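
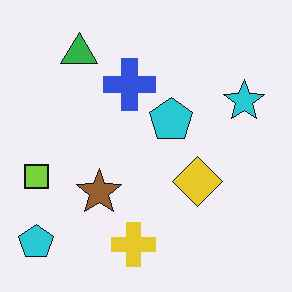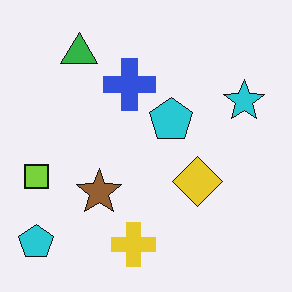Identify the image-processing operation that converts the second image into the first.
JPEG-compressed with visible artifacts.

Blocky 8×8 compression artifacts appear around shape edges and the flat background shows ringing — characteristic JPEG degradation.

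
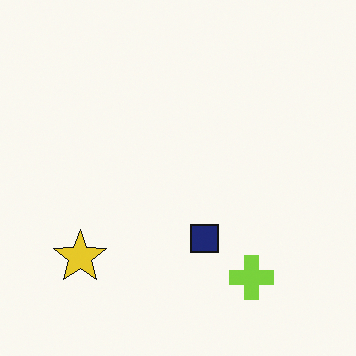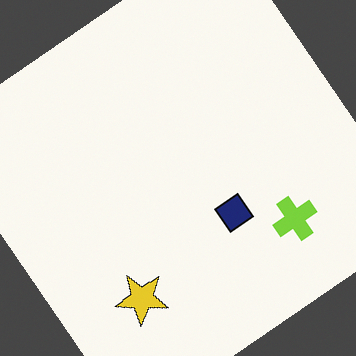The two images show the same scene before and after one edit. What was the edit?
Rotated counter-clockwise by a large amount — several tens of degrees.

Every shape is tilted by the same angle and the image corners show triangular fill wedges — a whole-image rotation by a non-right angle.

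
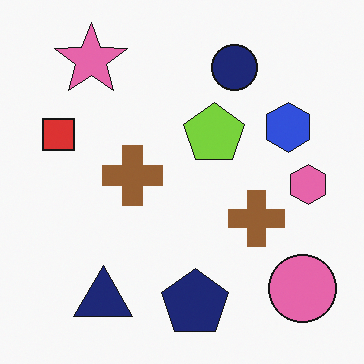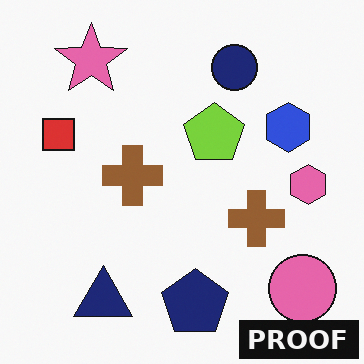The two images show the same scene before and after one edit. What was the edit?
The transformation is: watermarked with the text "PROOF" in the lower-right corner.

A dark label reading "PROOF" appears in the lower-right corner.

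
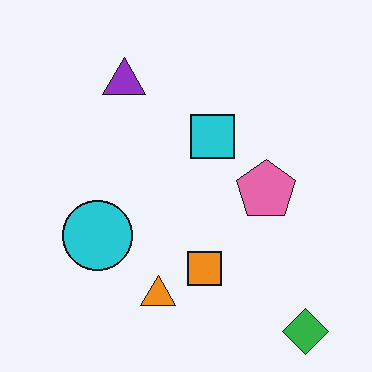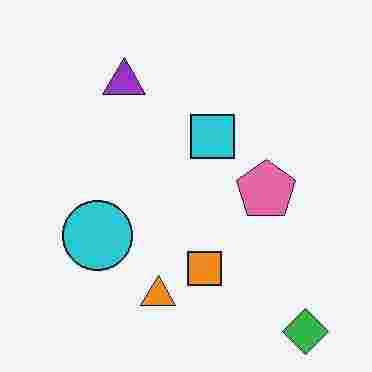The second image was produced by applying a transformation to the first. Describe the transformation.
The image was degraded with heavy JPEG compression.

Blocky 8×8 compression artifacts appear around shape edges and the flat background shows ringing — characteristic JPEG degradation.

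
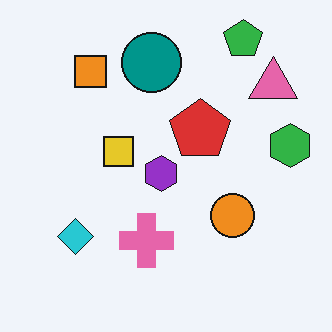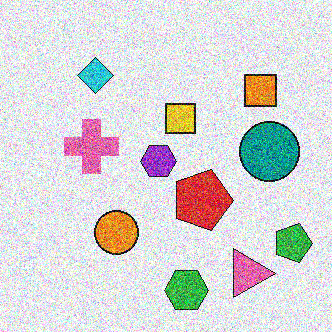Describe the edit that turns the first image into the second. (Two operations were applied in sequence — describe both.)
This is the original image rotated 90° clockwise, then degraded with heavy additive noise.

The green pentagon sits in the top-right of the first image and the bottom-right of the second — consistent with a whole-image 90° clockwise rotation. Random speckle covers the whole image, including the flat background.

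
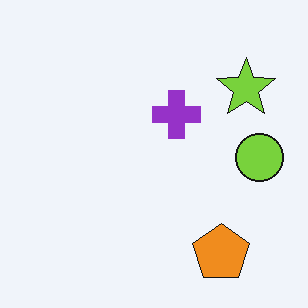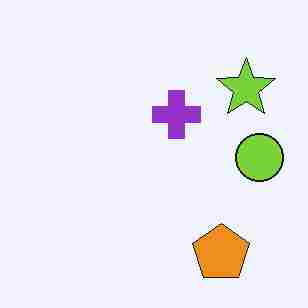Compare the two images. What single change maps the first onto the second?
It was degraded with heavy JPEG compression.

Blocky 8×8 compression artifacts appear around shape edges and the flat background shows ringing — characteristic JPEG degradation.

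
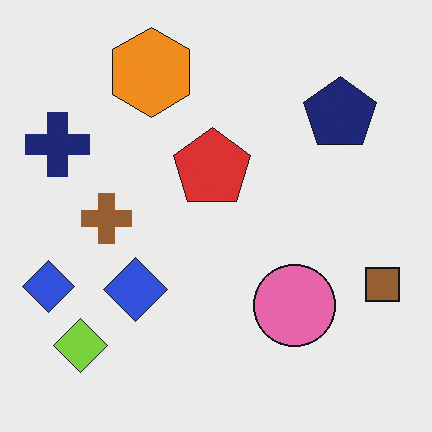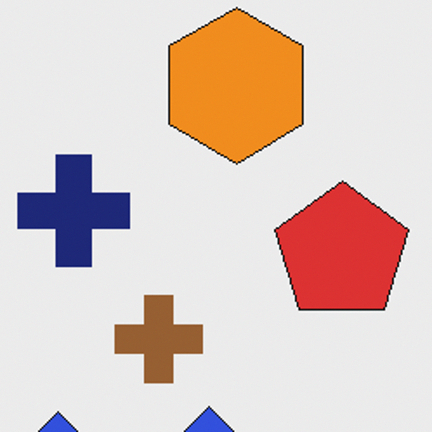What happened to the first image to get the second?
The second image is the first cropped to a noticeably smaller region and rescaled.

The visible shapes are larger and the field of view is narrower; shapes near the original edges may be partly or wholly outside the frame — a crop-and-rescale.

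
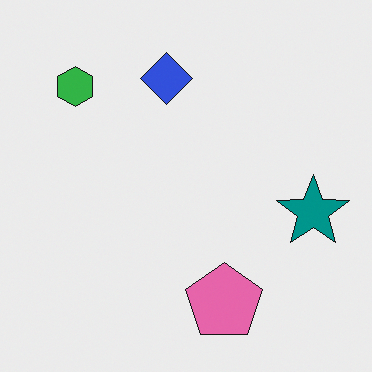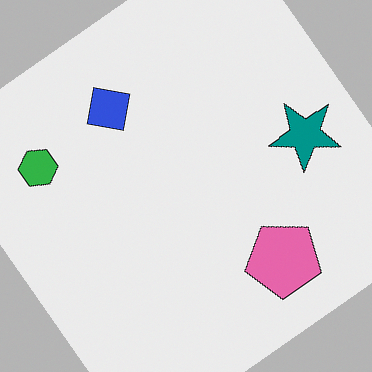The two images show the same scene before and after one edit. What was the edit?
The second image is the first rotated counter-clockwise by a large amount — several tens of degrees.

Every shape is tilted by the same angle and the image corners show triangular fill wedges — a whole-image rotation by a non-right angle.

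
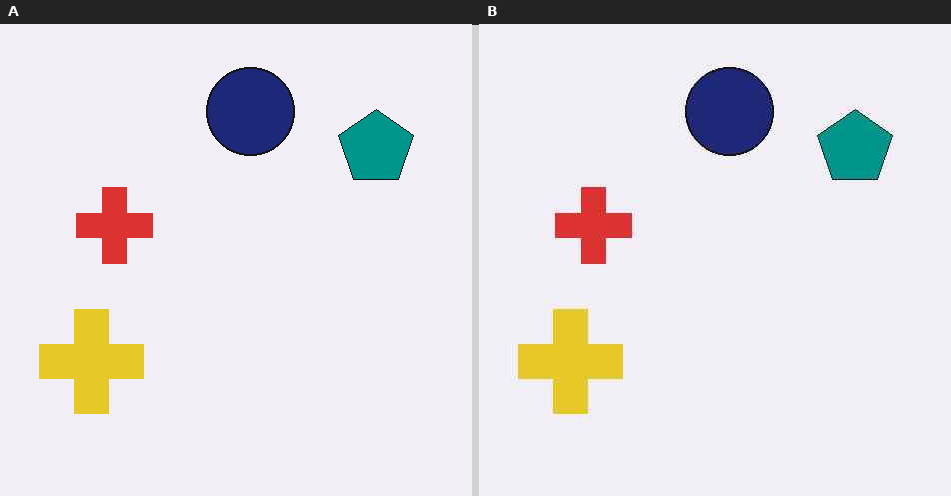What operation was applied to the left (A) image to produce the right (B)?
This is the original image given moderate JPEG compression.

Blocky 8×8 compression artifacts appear around shape edges and the flat background shows ringing — characteristic JPEG degradation.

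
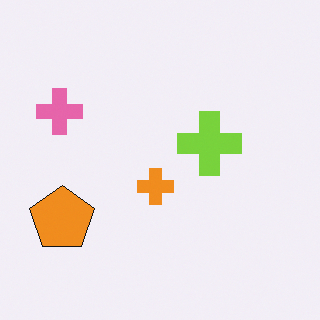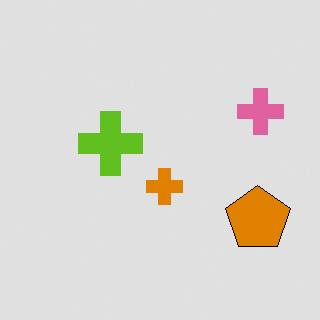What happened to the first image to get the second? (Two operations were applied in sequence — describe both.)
This is the original image moderately posterized, then flipped horizontally (left ↔ right).

Each flat color has snapped to a coarser quantized level — most visibly, the near-white background has dropped to a flat grey. The pink cross is in the left of the first image and the right of the second — shapes on opposite sides of the vertical midline have swapped in a mirror flip.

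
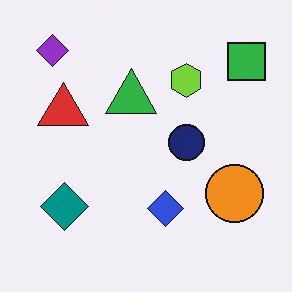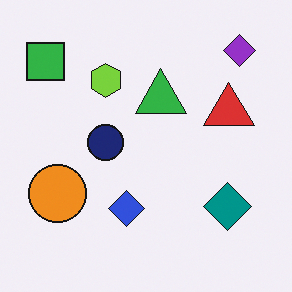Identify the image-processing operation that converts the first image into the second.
The second image is the first flipped horizontally (left ↔ right).

The green square is in the top-right of the first image and the top-left of the second — shapes on opposite sides of the vertical midline have swapped in a mirror flip.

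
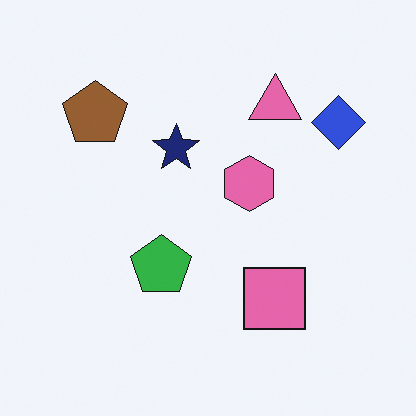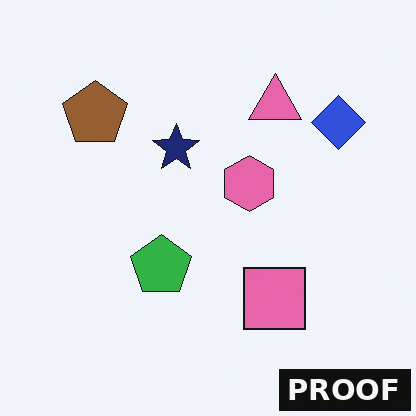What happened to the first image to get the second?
This is the original image watermarked with the text "PROOF" in the lower-right corner.

A dark label reading "PROOF" appears in the lower-right corner.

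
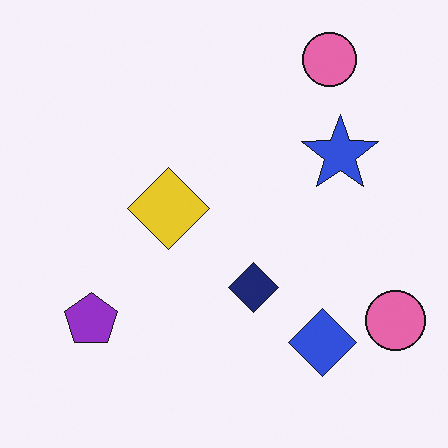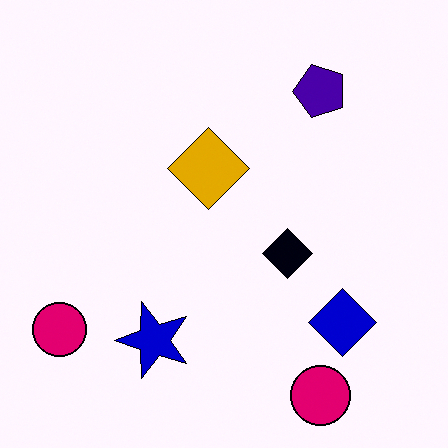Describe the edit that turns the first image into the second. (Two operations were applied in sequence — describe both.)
The second image is the first given much higher contrast, then transposed (reflected across the top-left ↔ bottom-right diagonal).

Tones are pushed away from mid-grey across the whole image — a global contrast change. Shapes have swapped their row and column positions — what was in the top-right is now in the bottom-left — a diagonal reflection.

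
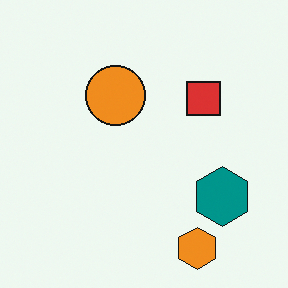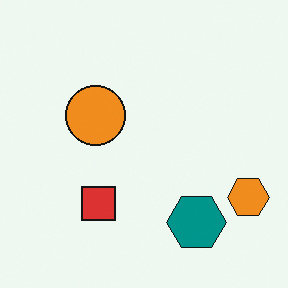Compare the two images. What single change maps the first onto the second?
The transformation is: transposed (reflected across the top-left ↔ bottom-right diagonal).

Shapes have swapped their row and column positions — what was in the top-right is now in the bottom-left — a diagonal reflection.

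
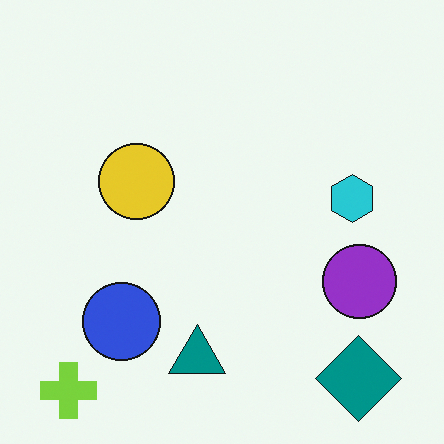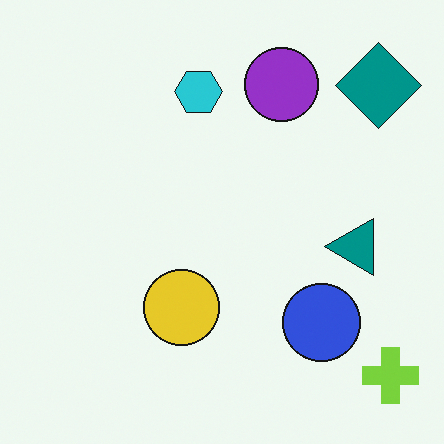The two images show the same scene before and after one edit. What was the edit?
Rotated 90° counter-clockwise.

The lime cross sits in the bottom-left of the first image and the bottom-right of the second — consistent with a whole-image 90° counter-clockwise rotation.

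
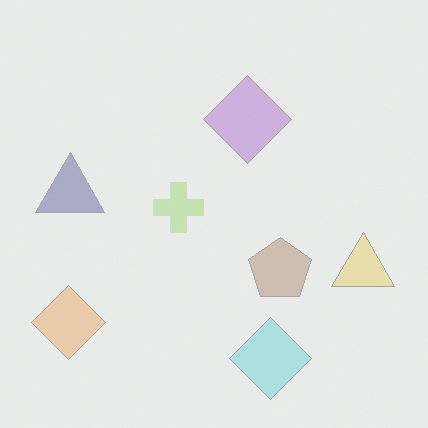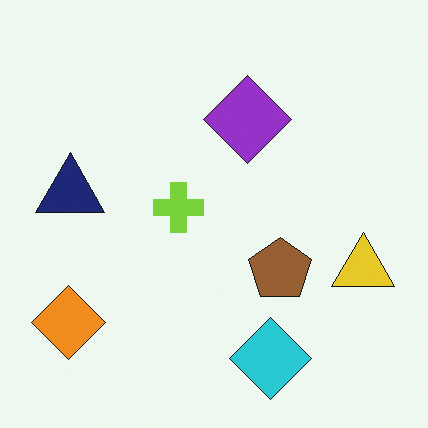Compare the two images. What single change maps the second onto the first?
Washed out (contrast reduced).

Tones are pushed toward mid-grey across the whole image — a global contrast change.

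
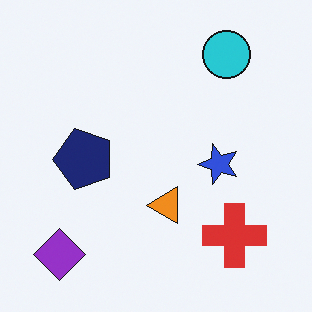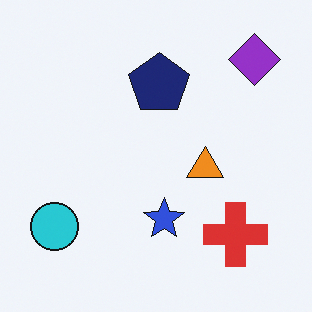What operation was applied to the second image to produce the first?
It was transposed (reflected across the top-left ↔ bottom-right diagonal).

Shapes have swapped their row and column positions — what was in the top-right is now in the bottom-left — a diagonal reflection.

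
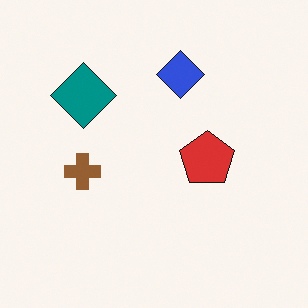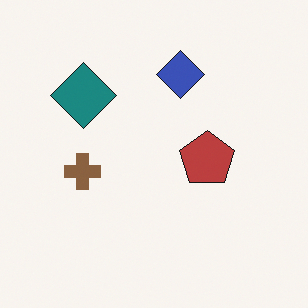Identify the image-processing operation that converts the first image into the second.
It was slightly desaturated.

All colors are more muted and greyish — a global saturation change.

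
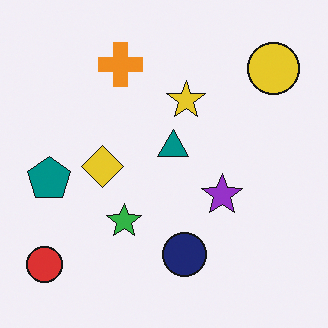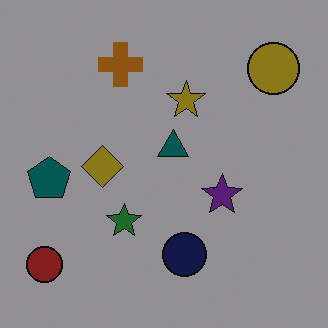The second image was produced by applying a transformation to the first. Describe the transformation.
The image was noticeably darkened.

Every pixel — background and shapes alike — is uniformly darkened.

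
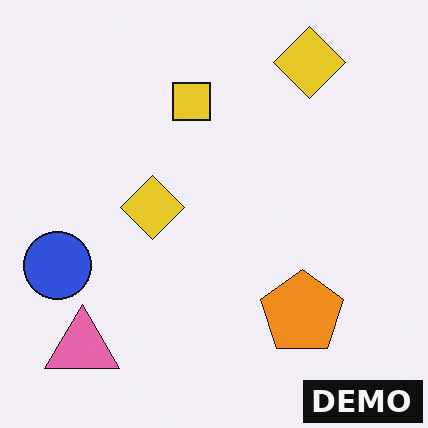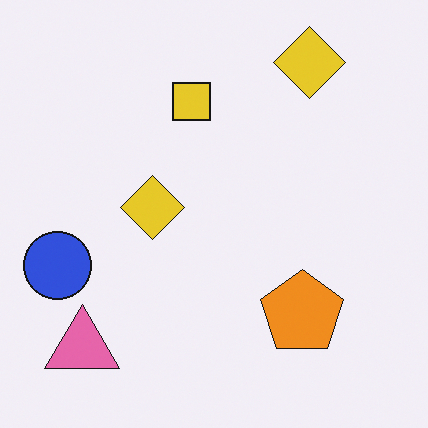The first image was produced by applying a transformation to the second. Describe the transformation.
The image was watermarked with the text "DEMO" in the lower-right corner.

A dark label reading "DEMO" appears in the lower-right corner.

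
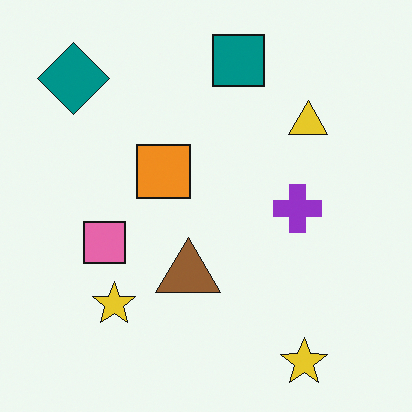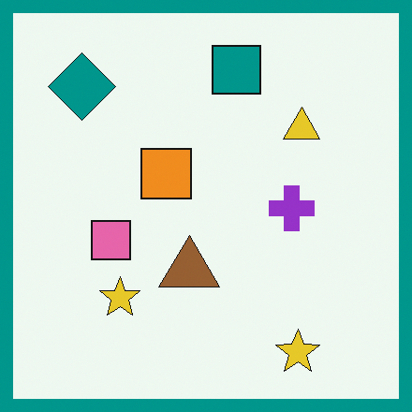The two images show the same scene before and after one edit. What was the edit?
The second image is the first framed with a teal border.

A solid teal frame runs around the edge of the second image, with the content slightly shrunk inside it.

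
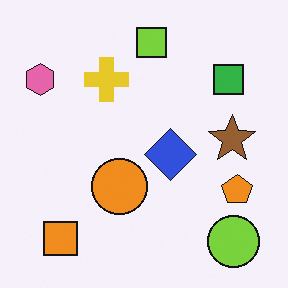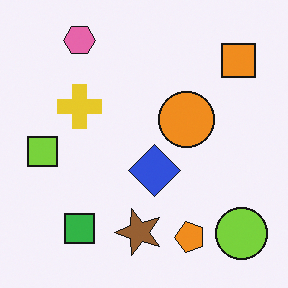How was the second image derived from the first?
It was transposed (reflected across the top-left ↔ bottom-right diagonal).

Shapes have swapped their row and column positions — what was in the top-right is now in the bottom-left — a diagonal reflection.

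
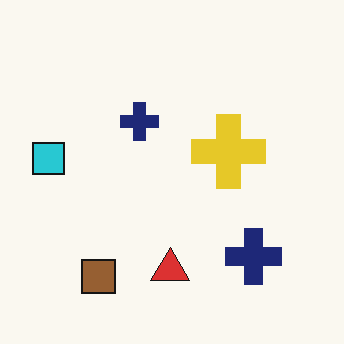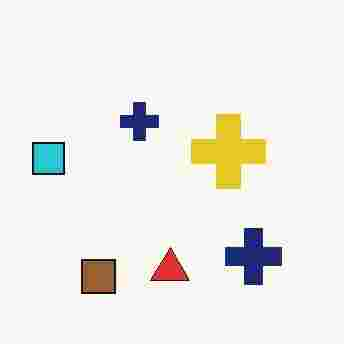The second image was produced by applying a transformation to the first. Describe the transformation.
The image was heavily JPEG-compressed with obvious blocking artifacts.

Blocky 8×8 compression artifacts appear around shape edges and the flat background shows ringing — characteristic JPEG degradation.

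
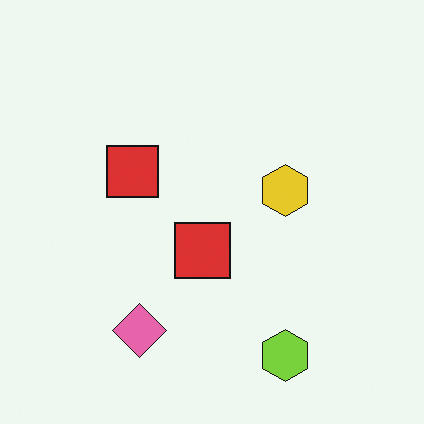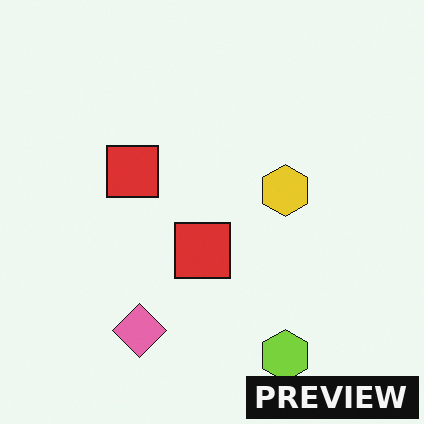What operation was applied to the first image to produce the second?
It was watermarked with the text "PREVIEW" in the lower-right corner.

A dark label reading "PREVIEW" appears in the lower-right corner.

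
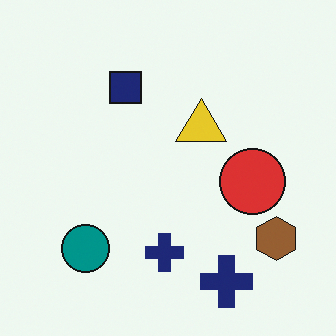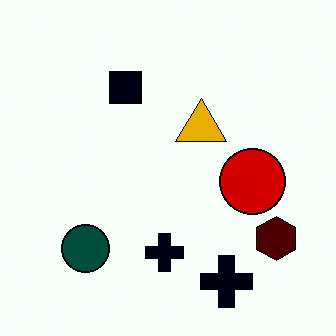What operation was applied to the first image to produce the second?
It was boosted in contrast.

Tones are pushed away from mid-grey across the whole image — a global contrast change.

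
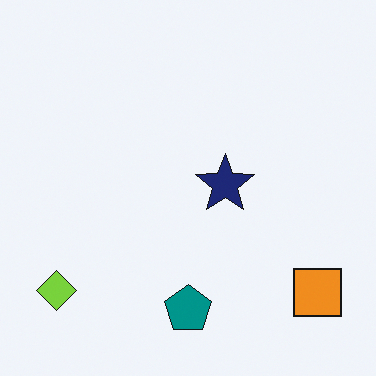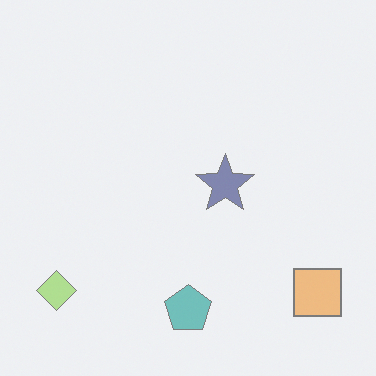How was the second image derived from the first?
The transformation is: given much lower contrast.

Tones are pushed toward mid-grey across the whole image — a global contrast change.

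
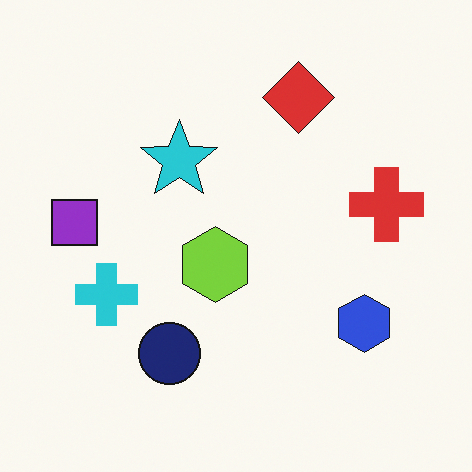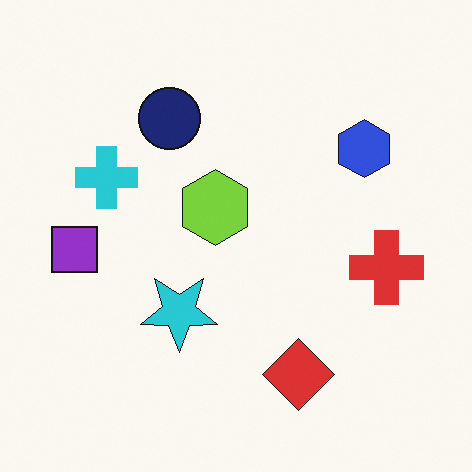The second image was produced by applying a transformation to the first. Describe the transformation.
The second image is the first flipped vertically (top ↔ bottom).

The red diamond is in the top of the first image and the bottom of the second — shapes on opposite sides of the horizontal midline have swapped in a mirror flip.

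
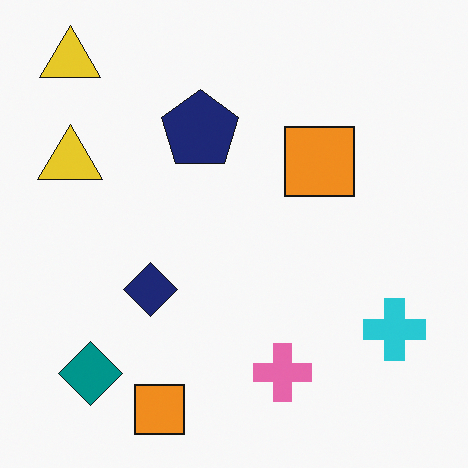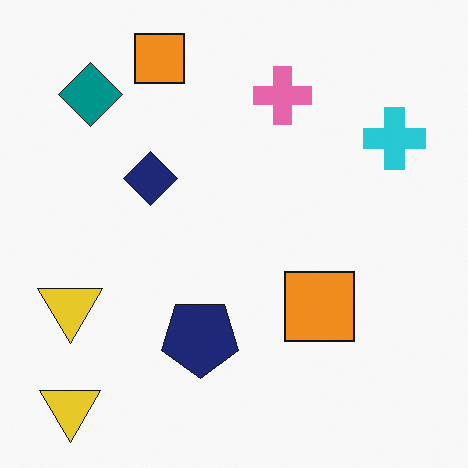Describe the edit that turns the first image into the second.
The image was flipped vertically (top ↔ bottom).

The teal diamond is in the bottom-left of the first image and the top-left of the second — shapes on opposite sides of the horizontal midline have swapped in a mirror flip.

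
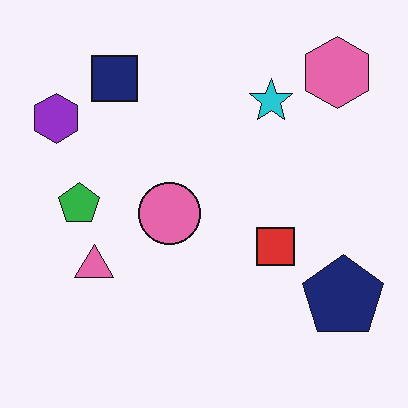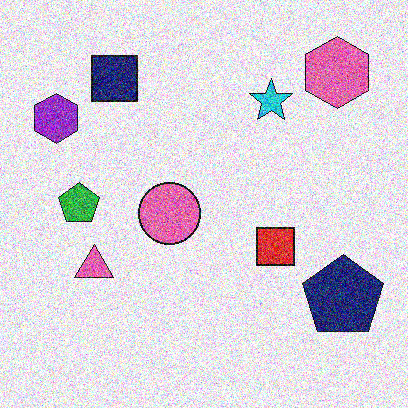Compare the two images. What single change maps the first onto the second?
The transformation is: degraded with heavy additive noise.

Random speckle covers the whole image, including the flat background.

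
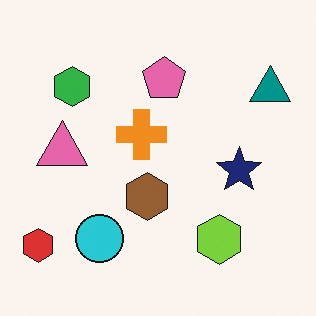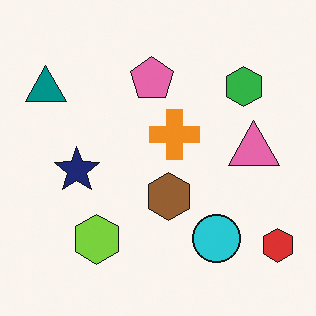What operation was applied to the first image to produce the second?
Flipped horizontally (left ↔ right).

The red hexagon is in the bottom-left of the first image and the bottom-right of the second — shapes on opposite sides of the vertical midline have swapped in a mirror flip.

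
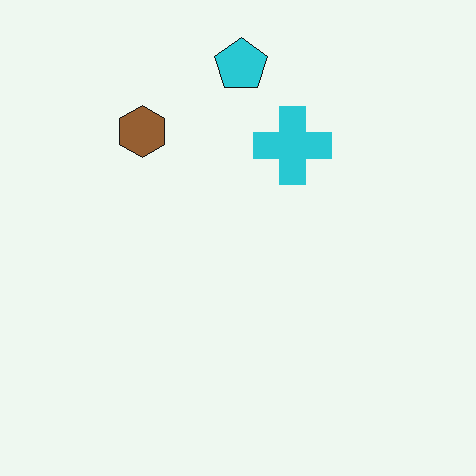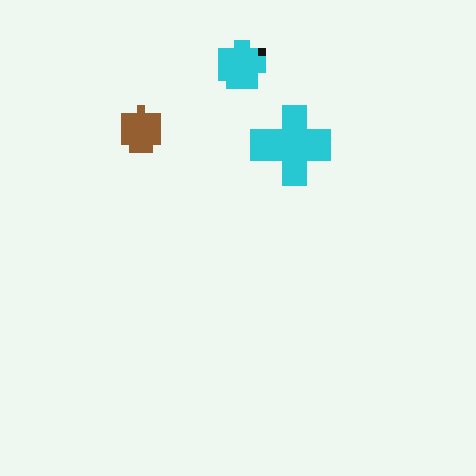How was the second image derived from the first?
The transformation is: moderately pixelated.

Shapes are reduced to large square blocks; fine edges and outlines are lost — a downscale-then-upscale (mosaic) effect.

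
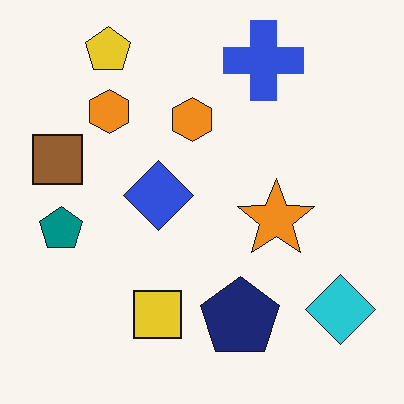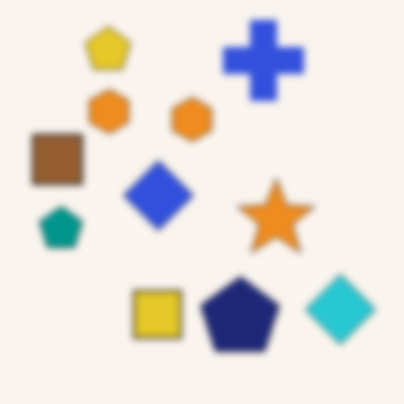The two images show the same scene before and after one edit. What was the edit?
The image was moderately blurred.

Shape edges and outlines are uniformly softened across the whole image.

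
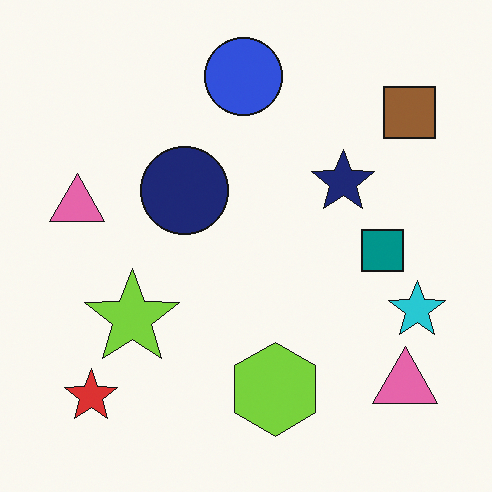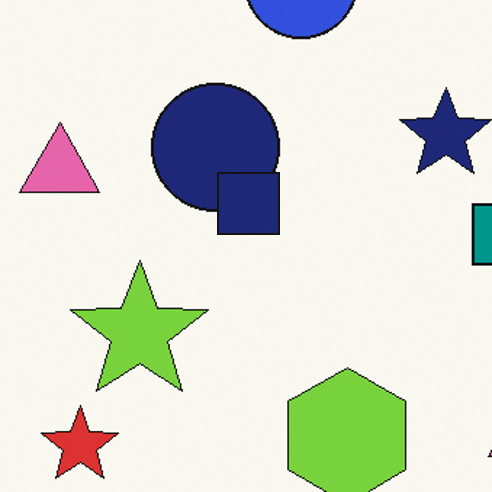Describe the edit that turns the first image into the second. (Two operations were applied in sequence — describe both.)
Cropped slightly and scaled back up, then overlaid with an additional navy square.

The visible shapes are larger and the field of view is narrower; shapes near the original edges may be partly or wholly outside the frame — a crop-and-rescale. A navy square appears in the second image that is absent from the first.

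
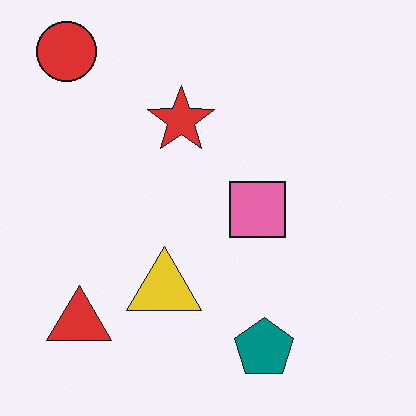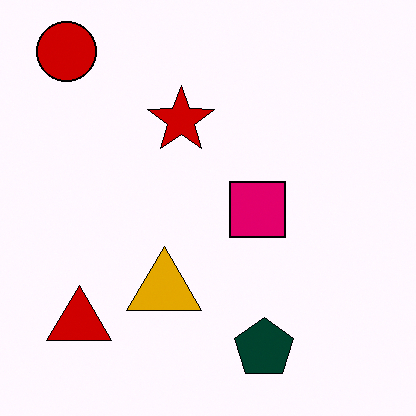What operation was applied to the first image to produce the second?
It was given much higher contrast.

Tones are pushed away from mid-grey across the whole image — a global contrast change.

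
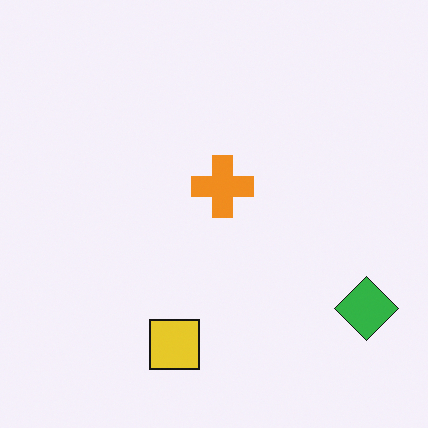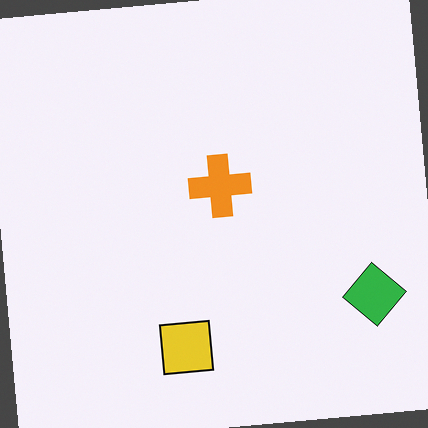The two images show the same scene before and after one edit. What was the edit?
The transformation is: rotated counter-clockwise by a slight angle.

Every shape is tilted by the same angle and the image corners show triangular fill wedges — a whole-image rotation by a non-right angle.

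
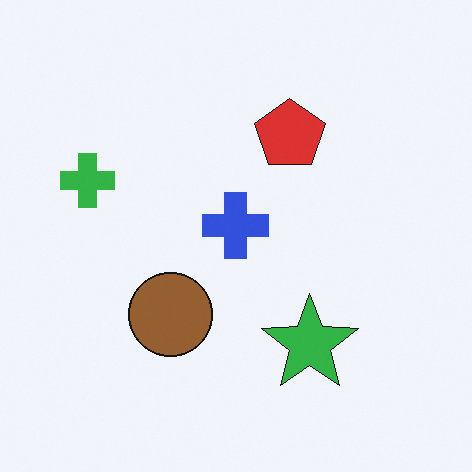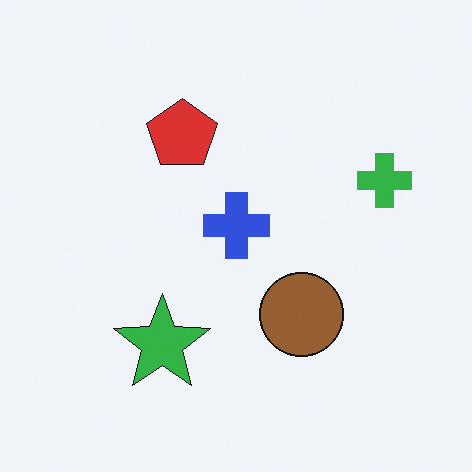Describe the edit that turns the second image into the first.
Flipped horizontally (left ↔ right).

The green cross is in the right of the second image and the left of the first — shapes on opposite sides of the vertical midline have swapped in a mirror flip.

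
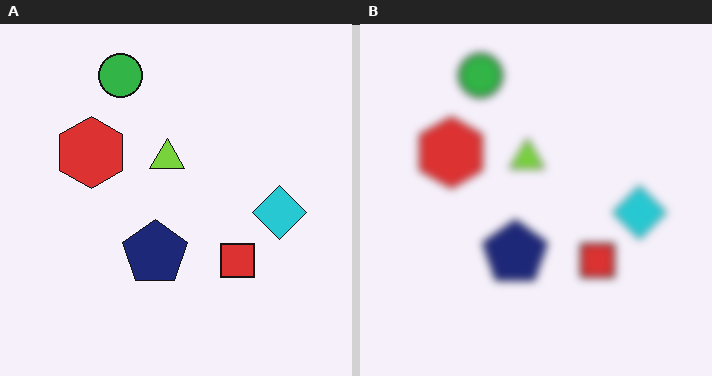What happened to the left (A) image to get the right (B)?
The image was moderately blurred.

Shape edges and outlines are uniformly softened across the whole image.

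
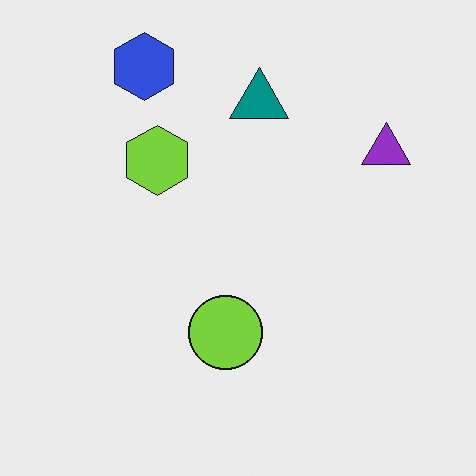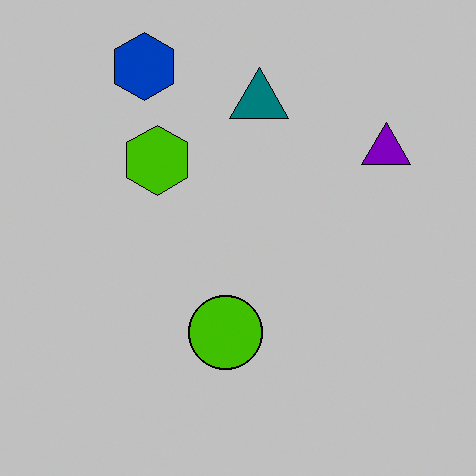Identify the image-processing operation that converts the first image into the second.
This is the original image aggressively posterized.

Each flat color has snapped to a coarser quantized level — most visibly, the near-white background has dropped to a flat grey.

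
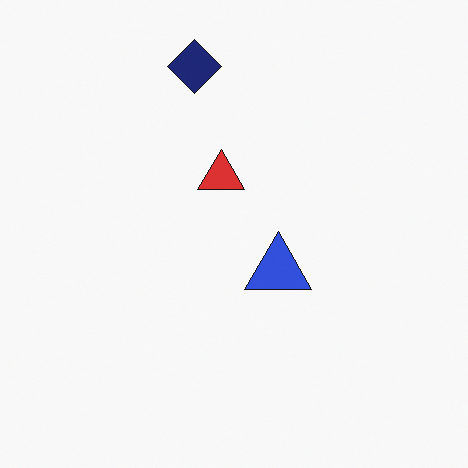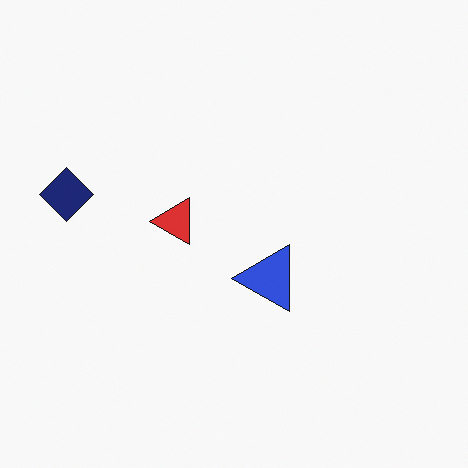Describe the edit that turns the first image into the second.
The image was transposed (reflected across the top-left ↔ bottom-right diagonal).

Shapes have swapped their row and column positions — what was in the top-right is now in the bottom-left — a diagonal reflection.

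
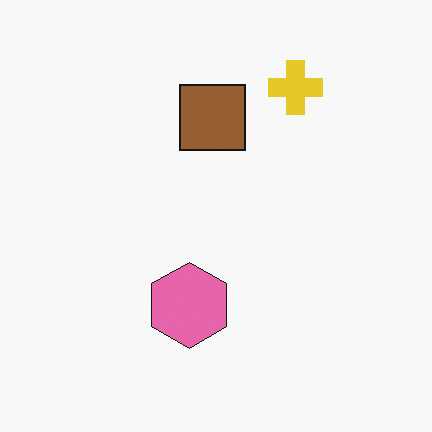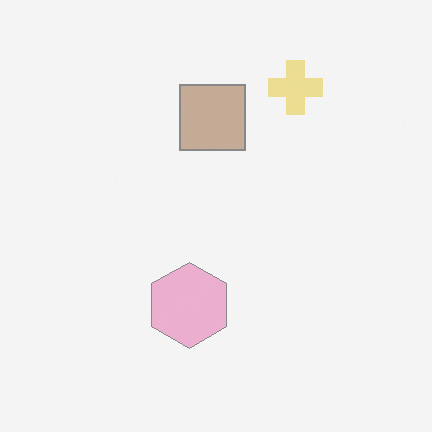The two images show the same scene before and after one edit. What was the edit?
This is the original image washed out (contrast reduced).

Tones are pushed toward mid-grey across the whole image — a global contrast change.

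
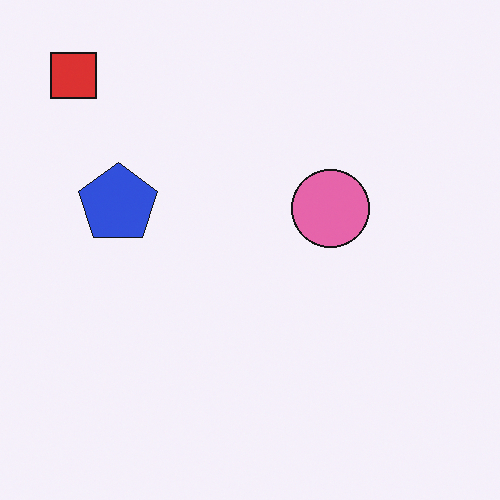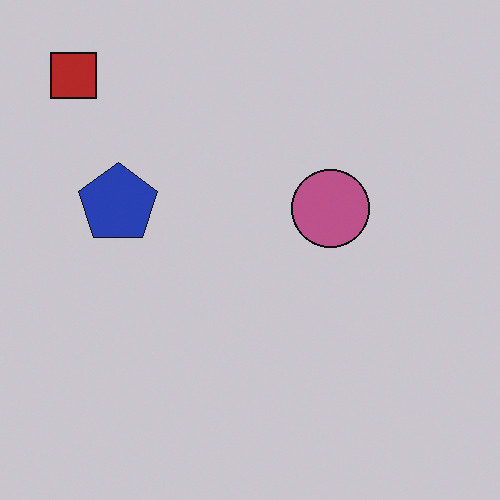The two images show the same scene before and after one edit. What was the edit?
It was slightly darkened.

Every pixel — background and shapes alike — is uniformly darkened.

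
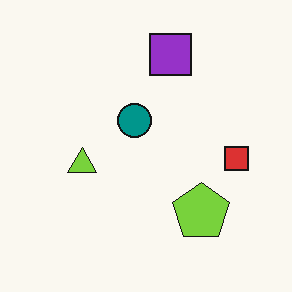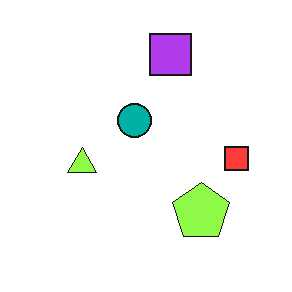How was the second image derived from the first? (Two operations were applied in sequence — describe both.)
The image was slightly brightened, then JPEG-compressed with visible artifacts.

Every pixel — background and shapes alike — is uniformly brightened. Blocky 8×8 compression artifacts appear around shape edges and the flat background shows ringing — characteristic JPEG degradation.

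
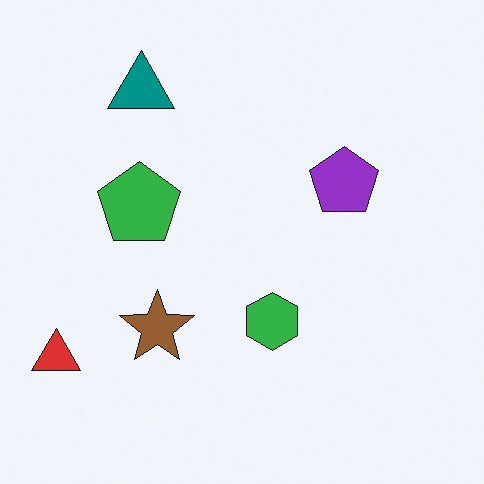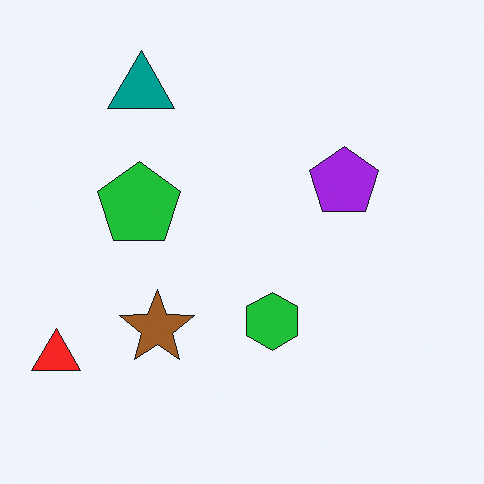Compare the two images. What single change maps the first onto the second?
It was slightly oversaturated.

All colors are more vivid — a global saturation change.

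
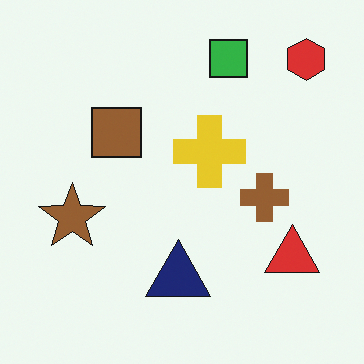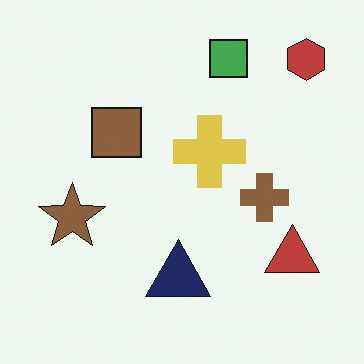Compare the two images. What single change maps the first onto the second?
This is the original image slightly desaturated.

All colors are more muted and greyish — a global saturation change.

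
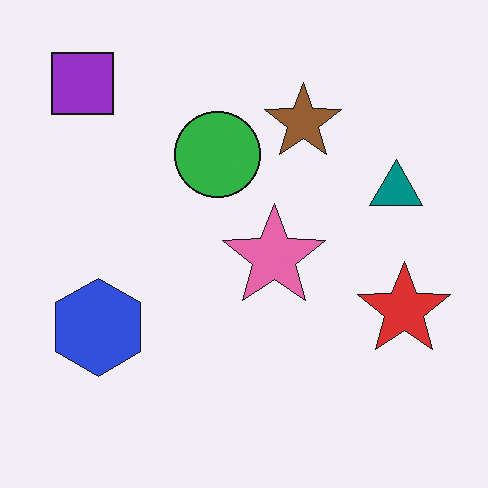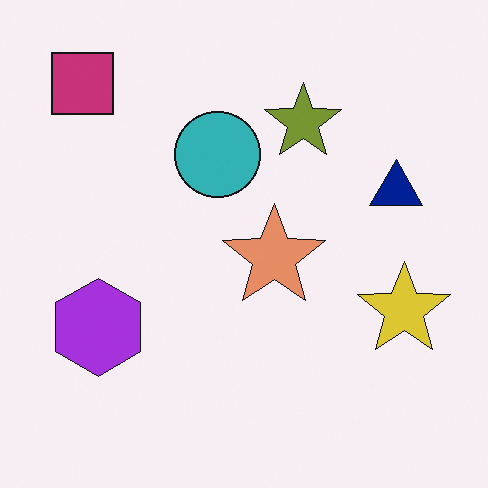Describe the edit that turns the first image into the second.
The second image is the first hue-shifted slightly.

Every shape's color has rotated by the same amount around the hue wheel — a uniform hue shift.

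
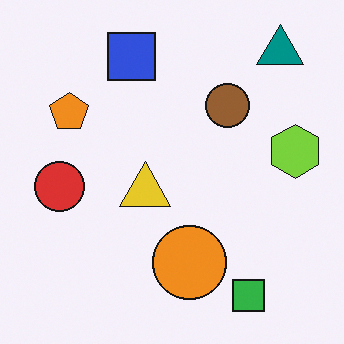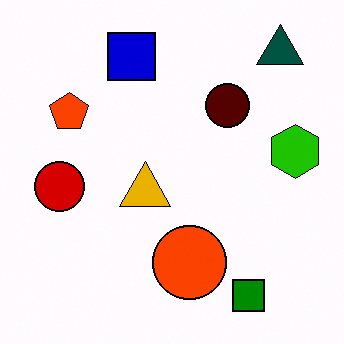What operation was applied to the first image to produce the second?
The image was boosted in contrast.

Tones are pushed away from mid-grey across the whole image — a global contrast change.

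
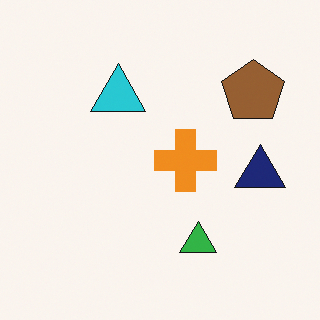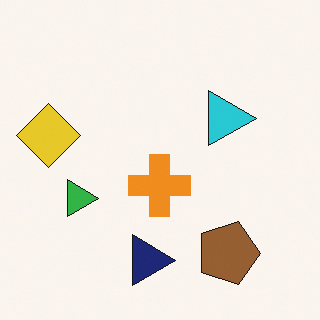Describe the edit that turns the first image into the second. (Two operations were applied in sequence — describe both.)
The image was rotated 90° clockwise, then overlaid with an additional yellow diamond.

The brown pentagon sits in the top-right of the first image and the bottom-right of the second — consistent with a whole-image 90° clockwise rotation. A yellow diamond appears in the second image that is absent from the first.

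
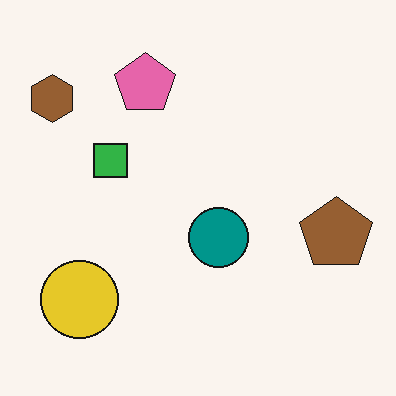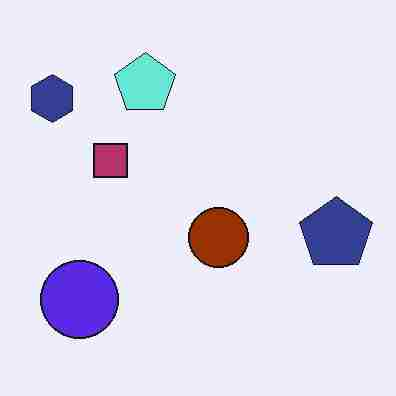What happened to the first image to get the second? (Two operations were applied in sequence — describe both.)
The second image is the first hue-shifted by a large amount, then degraded with heavy JPEG compression.

Every shape's color has rotated by the same amount around the hue wheel — a uniform hue shift. Blocky 8×8 compression artifacts appear around shape edges and the flat background shows ringing — characteristic JPEG degradation.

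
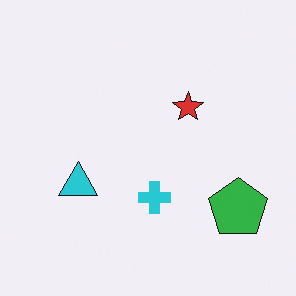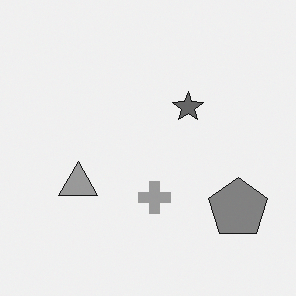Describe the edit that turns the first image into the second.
It was converted to grayscale.

All color is removed — every shape is now a shade of grey.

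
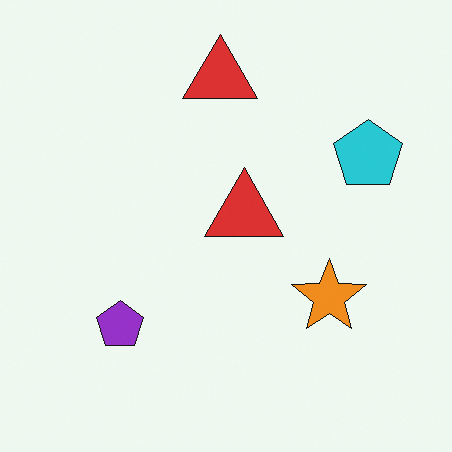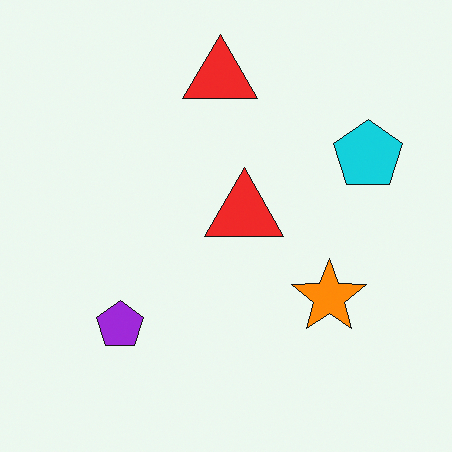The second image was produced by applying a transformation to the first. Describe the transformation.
Slightly oversaturated.

All colors are more vivid — a global saturation change.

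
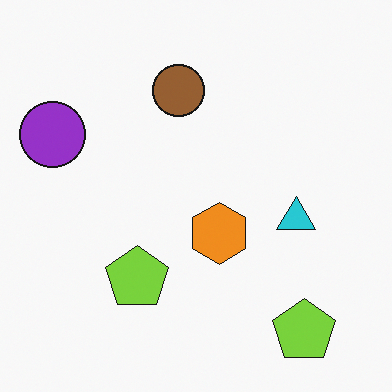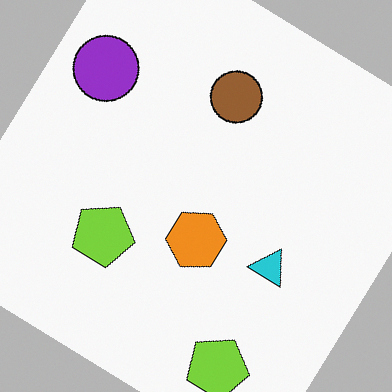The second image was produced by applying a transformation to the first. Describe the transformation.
Rotated clockwise by a large amount — several tens of degrees.

Every shape is tilted by the same angle and the image corners show triangular fill wedges — a whole-image rotation by a non-right angle.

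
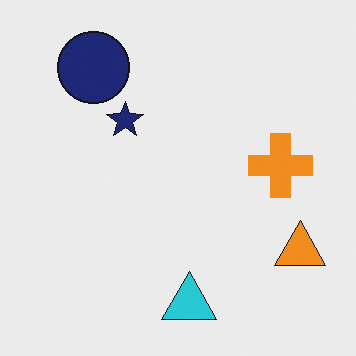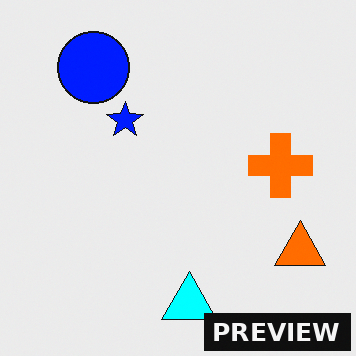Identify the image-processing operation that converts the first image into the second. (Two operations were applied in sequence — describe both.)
It was made much more vivid (saturation change), then watermarked with the text "PREVIEW" in the lower-right corner.

All colors are more vivid — a global saturation change. A dark label reading "PREVIEW" appears in the lower-right corner.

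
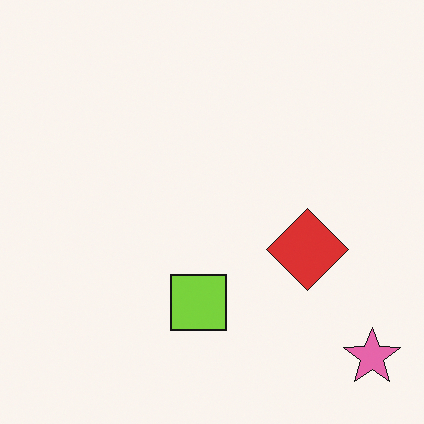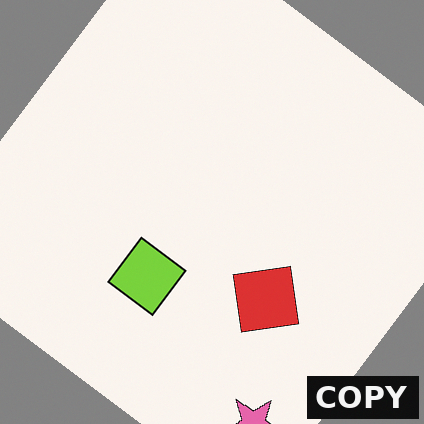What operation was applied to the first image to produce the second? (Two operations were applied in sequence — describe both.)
It was rotated clockwise by a large amount — several tens of degrees, then watermarked with the text "COPY" in the lower-right corner.

Every shape is tilted by the same angle and the image corners show triangular fill wedges — a whole-image rotation by a non-right angle. A dark label reading "COPY" appears in the lower-right corner.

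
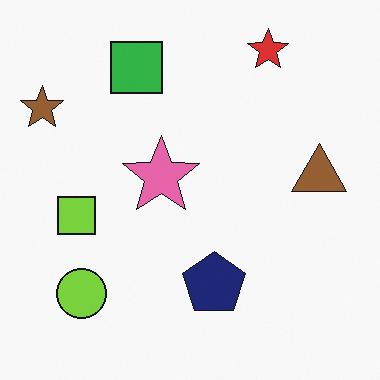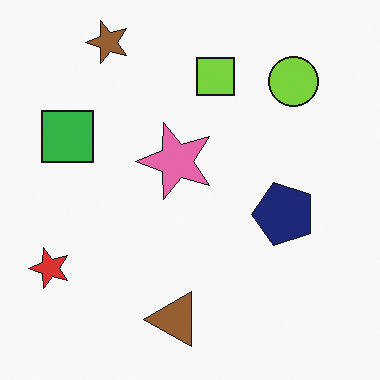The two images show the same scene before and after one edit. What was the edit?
Transposed (reflected across the top-left ↔ bottom-right diagonal).

Shapes have swapped their row and column positions — what was in the top-right is now in the bottom-left — a diagonal reflection.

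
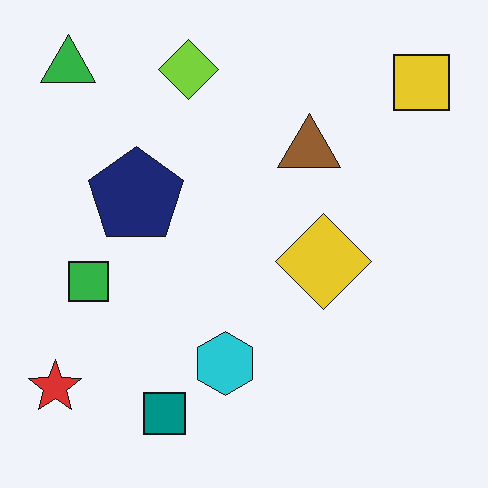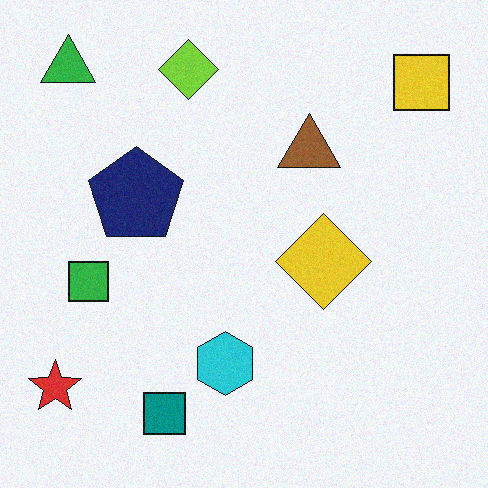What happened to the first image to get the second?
The transformation is: degraded with subtle gaussian noise.

Random speckle covers the whole image, including the flat background.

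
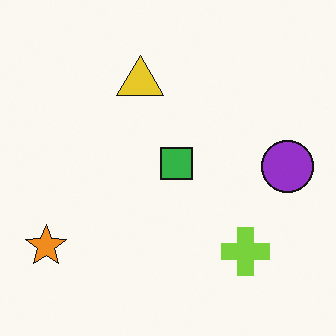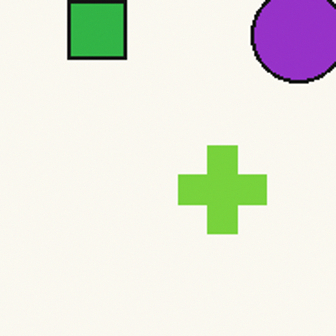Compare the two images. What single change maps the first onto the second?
The image was cropped to a noticeably smaller region and rescaled.

The visible shapes are larger and the field of view is narrower; shapes near the original edges may be partly or wholly outside the frame — a crop-and-rescale.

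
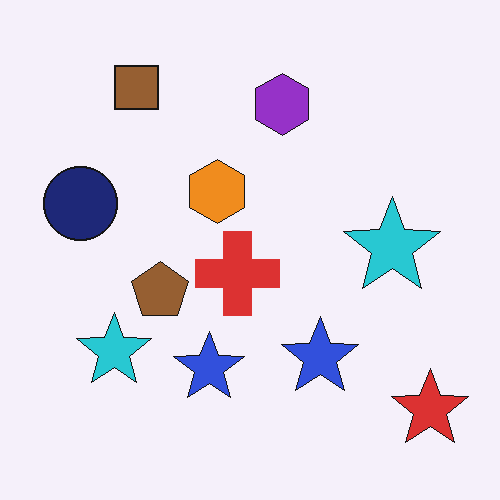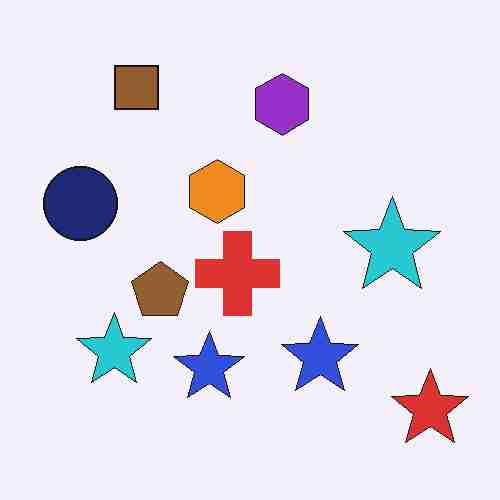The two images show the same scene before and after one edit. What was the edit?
The second image is the first degraded with heavy JPEG compression.

Blocky 8×8 compression artifacts appear around shape edges and the flat background shows ringing — characteristic JPEG degradation.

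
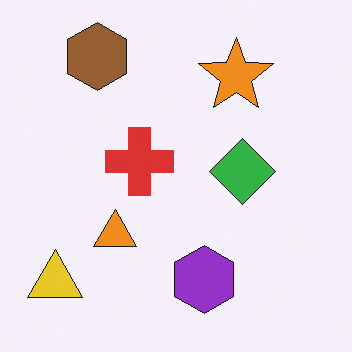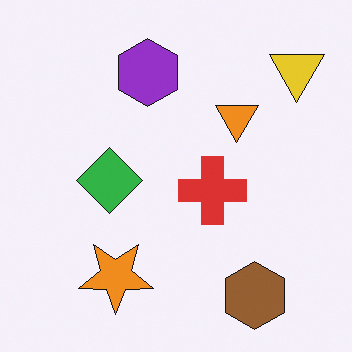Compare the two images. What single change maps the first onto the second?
This is the original image rotated 180°.

The yellow triangle sits in the bottom-left of the first image and the top-right of the second — consistent with a whole-image 180° rotation.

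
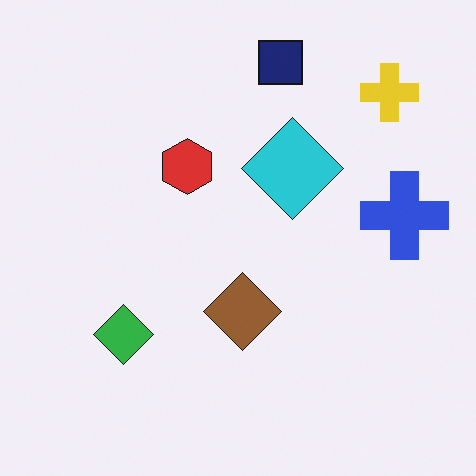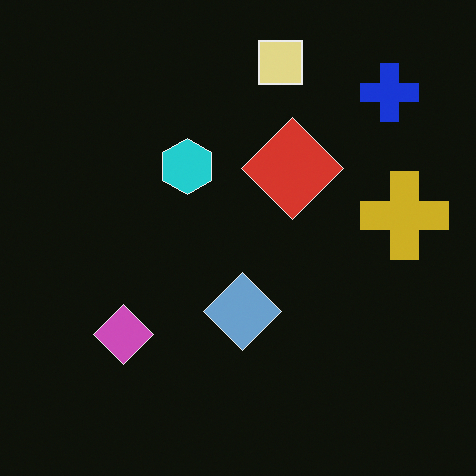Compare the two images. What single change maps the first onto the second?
It was color-inverted (negative).

The light background has become dark and every shape's color is its complement — a photographic negative.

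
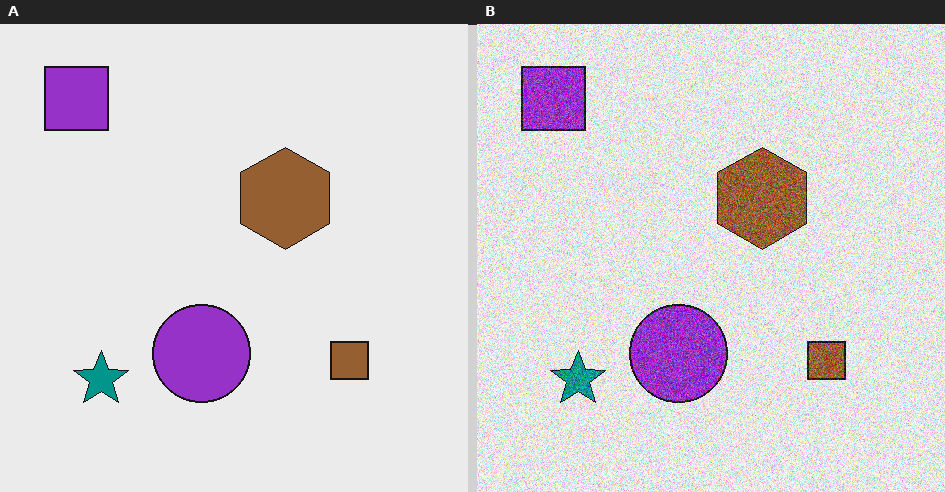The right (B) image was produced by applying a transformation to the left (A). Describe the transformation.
The right (B) image is the left (A) degraded with strong gaussian noise.

Random speckle covers the whole image, including the flat background.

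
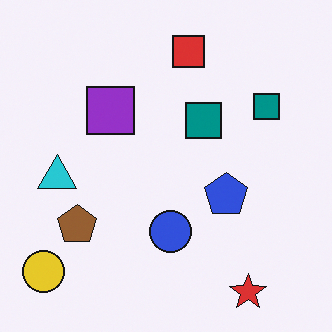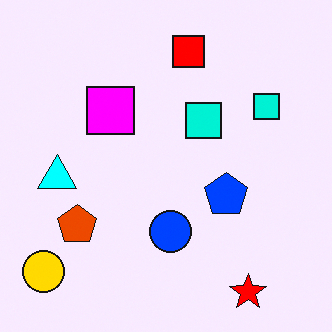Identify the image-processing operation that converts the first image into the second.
This is the original image heavily oversaturated.

All colors are more vivid — a global saturation change.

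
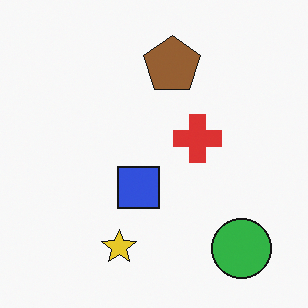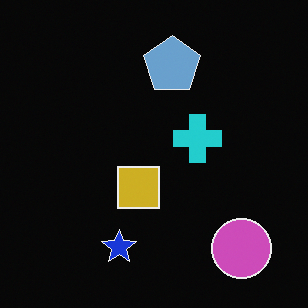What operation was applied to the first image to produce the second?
This is the original image color-inverted (negative).

The light background has become dark and every shape's color is its complement — a photographic negative.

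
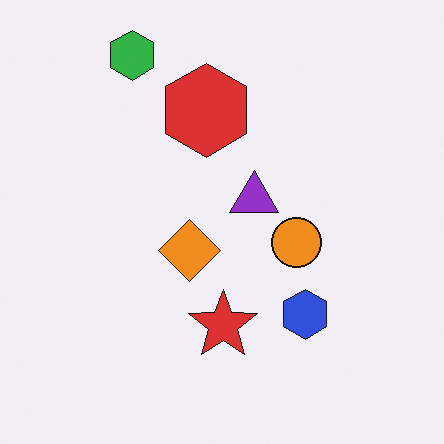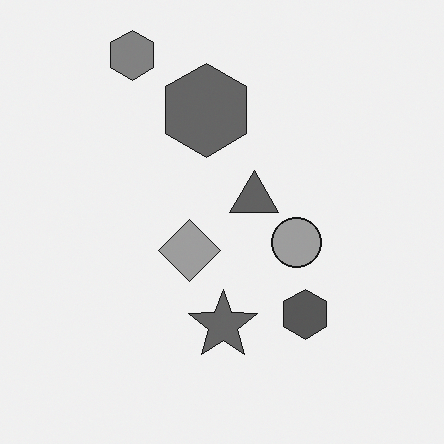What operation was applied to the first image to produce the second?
This is the original image converted to grayscale.

All color is removed — every shape is now a shade of grey.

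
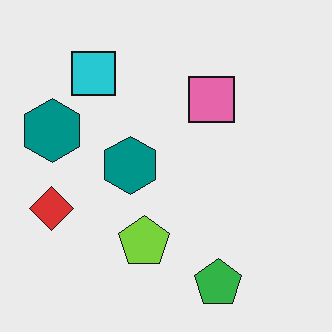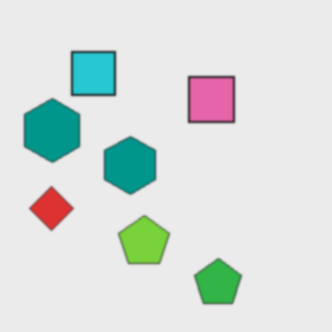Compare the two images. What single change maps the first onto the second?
The second image is the first given a subtle gaussian blur.

Shape edges and outlines are uniformly softened across the whole image.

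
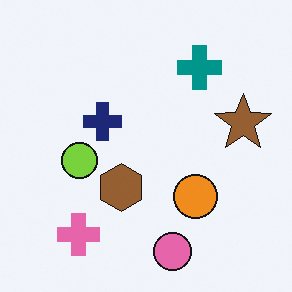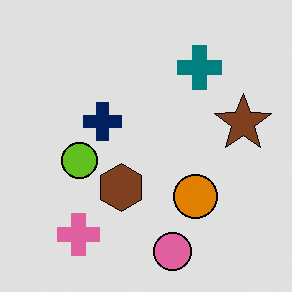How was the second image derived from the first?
This is the original image moderately posterized.

Each flat color has snapped to a coarser quantized level — most visibly, the near-white background has dropped to a flat grey.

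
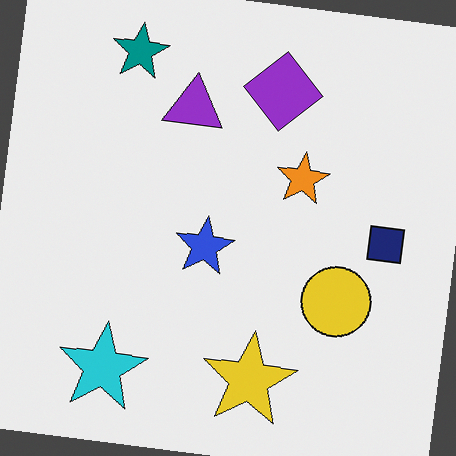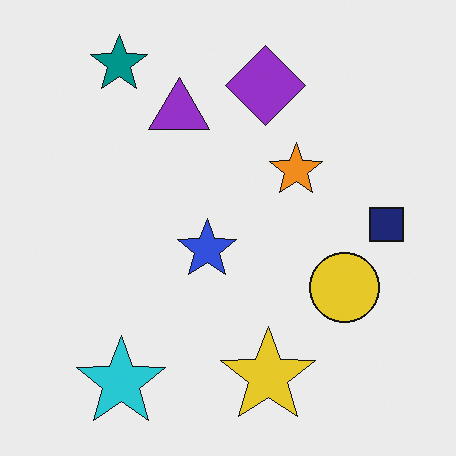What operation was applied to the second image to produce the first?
This is the original image rotated clockwise by a small amount.

Every shape is tilted by the same angle and the image corners show triangular fill wedges — a whole-image rotation by a non-right angle.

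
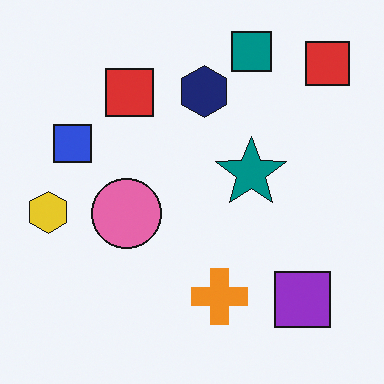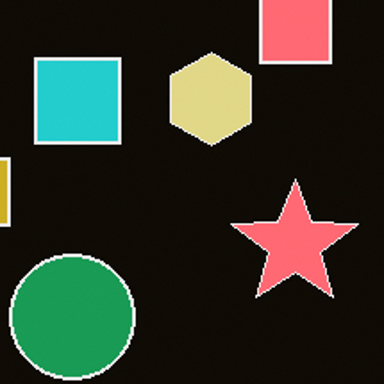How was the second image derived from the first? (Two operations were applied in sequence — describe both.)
Cropped tightly and scaled back up, then color-inverted (negative).

The visible shapes are larger and the field of view is narrower; shapes near the original edges may be partly or wholly outside the frame — a crop-and-rescale. The light background has become dark and every shape's color is its complement — a photographic negative.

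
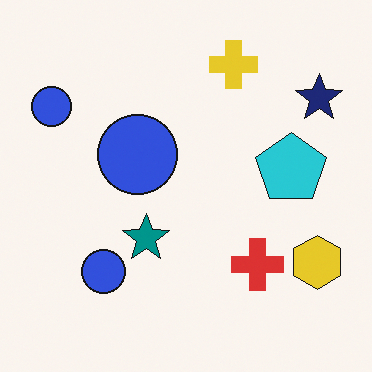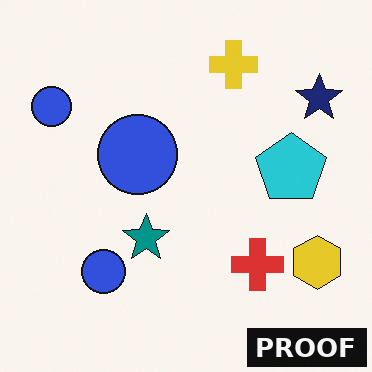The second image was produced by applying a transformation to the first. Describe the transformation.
This is the original image watermarked with the text "PROOF" in the lower-right corner.

A dark label reading "PROOF" appears in the lower-right corner.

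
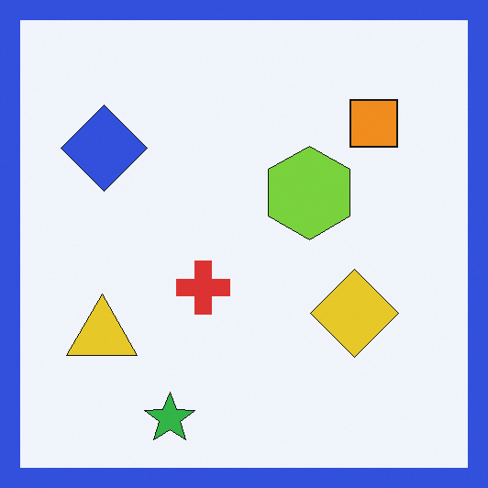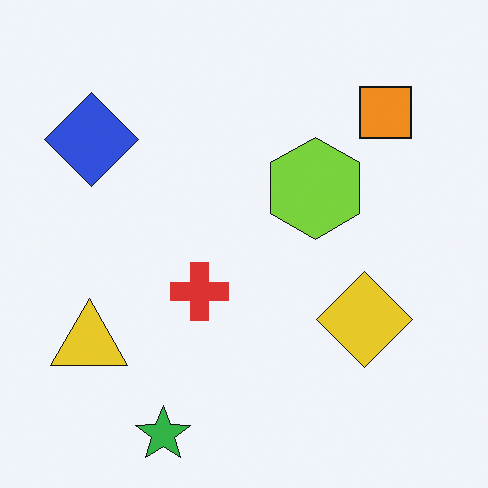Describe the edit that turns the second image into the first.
The image was framed with a blue border.

A solid blue frame runs around the edge of the first image, with the content slightly shrunk inside it.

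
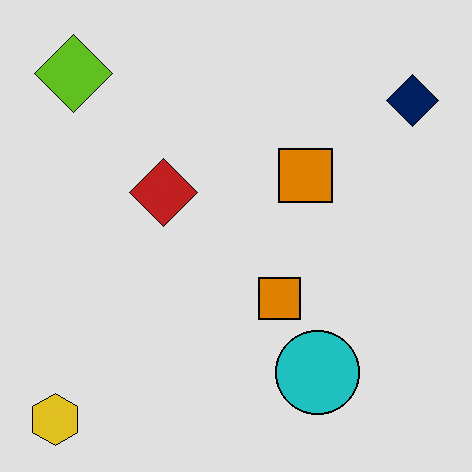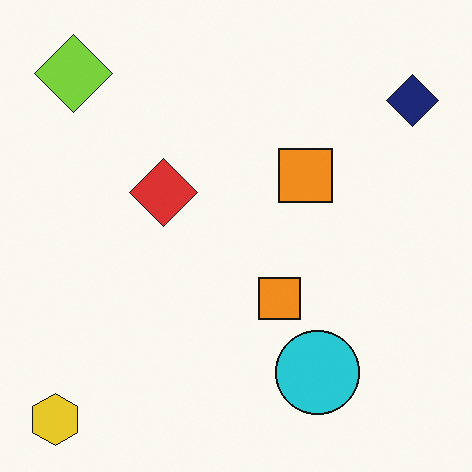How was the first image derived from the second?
The transformation is: moderately posterized.

Each flat color has snapped to a coarser quantized level — most visibly, the near-white background has dropped to a flat grey.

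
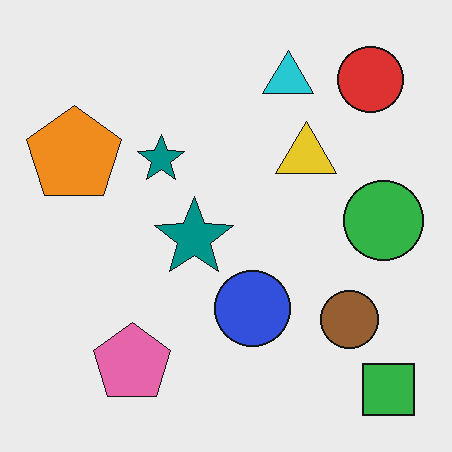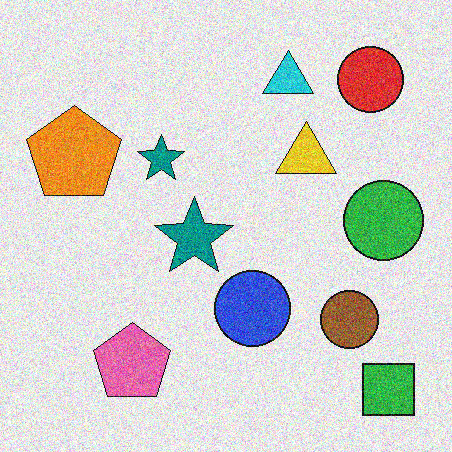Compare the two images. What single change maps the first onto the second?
The second image is the first degraded with heavy additive noise.

Random speckle covers the whole image, including the flat background.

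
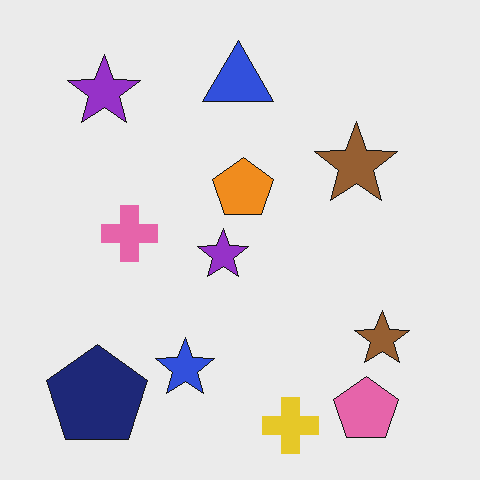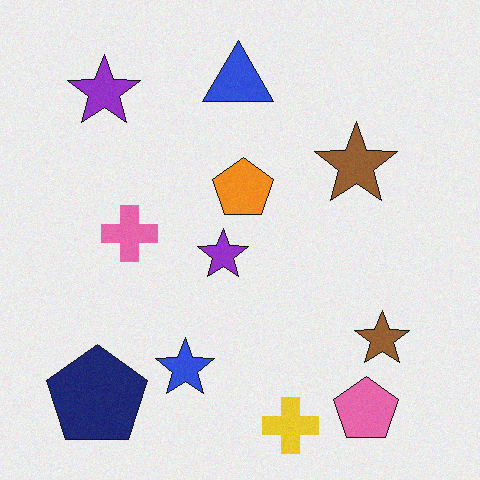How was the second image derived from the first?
The image was degraded with a light layer of grain.

Random speckle covers the whole image, including the flat background.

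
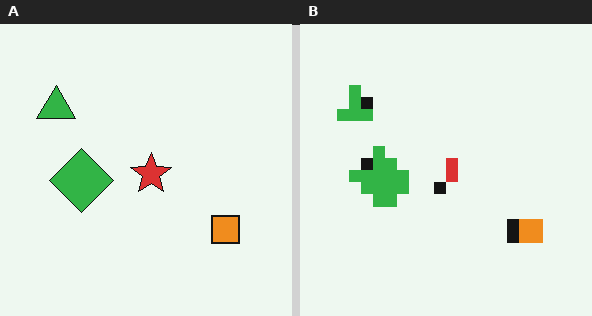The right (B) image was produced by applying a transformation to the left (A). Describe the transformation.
It was heavily pixelated into large blocks.

Shapes are reduced to large square blocks; fine edges and outlines are lost — a downscale-then-upscale (mosaic) effect.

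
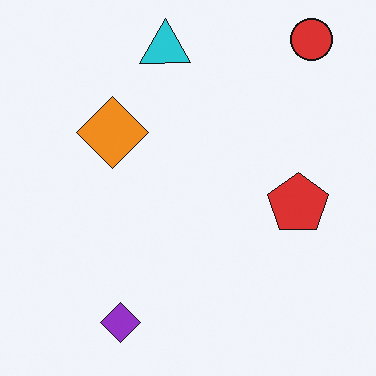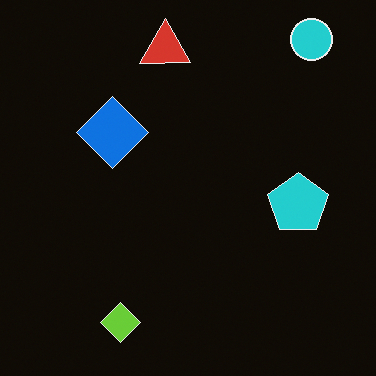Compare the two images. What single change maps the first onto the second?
The transformation is: color-inverted (negative).

The light background has become dark and every shape's color is its complement — a photographic negative.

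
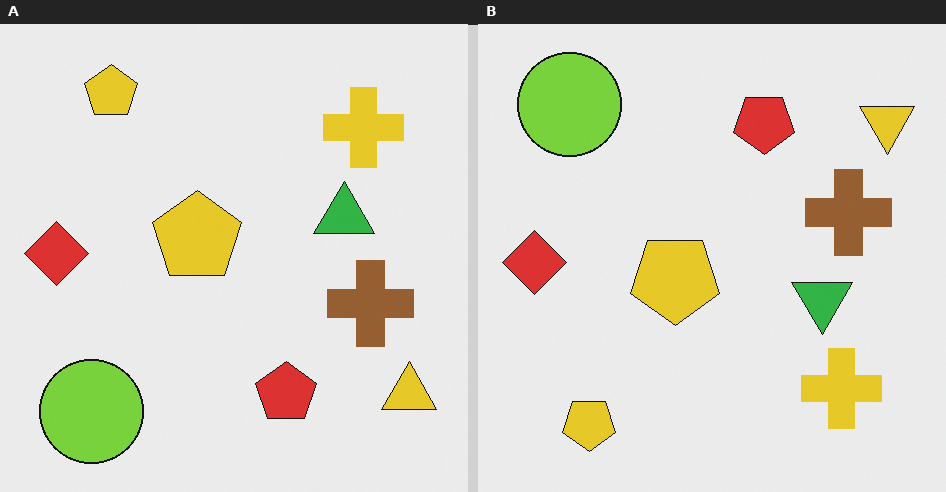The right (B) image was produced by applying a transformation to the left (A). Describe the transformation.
The transformation is: flipped vertically (top ↔ bottom).

The lime circle is in the bottom-left of the left (A) image and the top-left of the right (B) — shapes on opposite sides of the horizontal midline have swapped in a mirror flip.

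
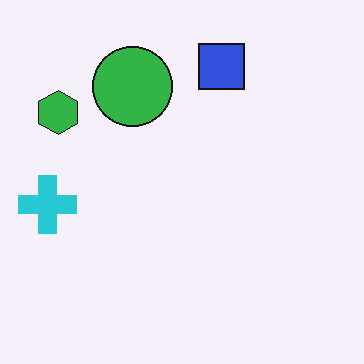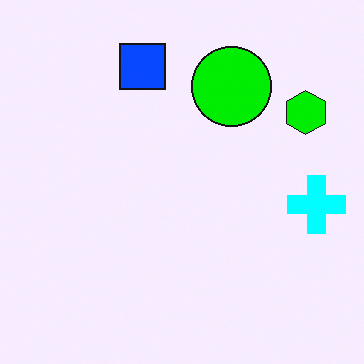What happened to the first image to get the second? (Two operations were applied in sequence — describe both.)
The transformation is: flipped horizontally (left ↔ right), then heavily oversaturated.

The cyan cross is in the left of the first image and the right of the second — shapes on opposite sides of the vertical midline have swapped in a mirror flip. All colors are more vivid — a global saturation change.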